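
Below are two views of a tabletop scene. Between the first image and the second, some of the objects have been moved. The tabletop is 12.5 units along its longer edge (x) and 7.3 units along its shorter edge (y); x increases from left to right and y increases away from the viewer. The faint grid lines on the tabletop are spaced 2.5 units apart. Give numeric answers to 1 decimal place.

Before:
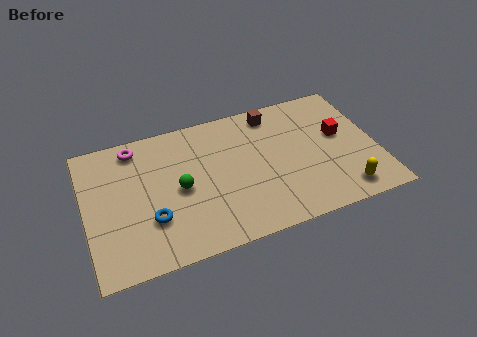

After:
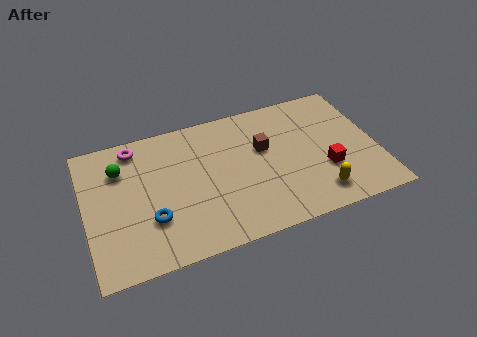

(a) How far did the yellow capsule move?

1.1

The yellow capsule was near (10.8, 1.1) before and (9.7, 1.3) after, so it travelled √(1.1² + 0.2²) ≈ 1.1 units.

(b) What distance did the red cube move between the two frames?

1.9

From (11.0, 4.2) to (10.2, 2.5), the red cube covered √(0.8² + 1.7²) ≈ 1.9 units.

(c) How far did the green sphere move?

3.0

The green sphere was near (4.0, 3.5) before and (1.6, 5.3) after, so it travelled √(2.4² + 1.8²) ≈ 3.0 units.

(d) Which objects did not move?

the blue torus and the magenta torus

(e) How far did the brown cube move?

1.9

From (8.3, 6.3) to (7.7, 4.5), the brown cube covered √(0.6² + 1.8²) ≈ 1.9 units.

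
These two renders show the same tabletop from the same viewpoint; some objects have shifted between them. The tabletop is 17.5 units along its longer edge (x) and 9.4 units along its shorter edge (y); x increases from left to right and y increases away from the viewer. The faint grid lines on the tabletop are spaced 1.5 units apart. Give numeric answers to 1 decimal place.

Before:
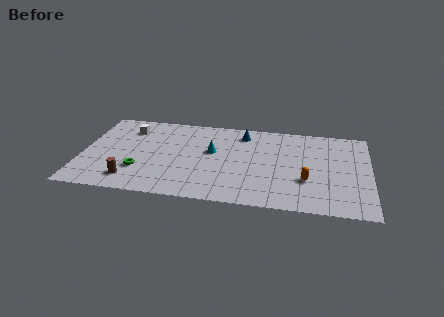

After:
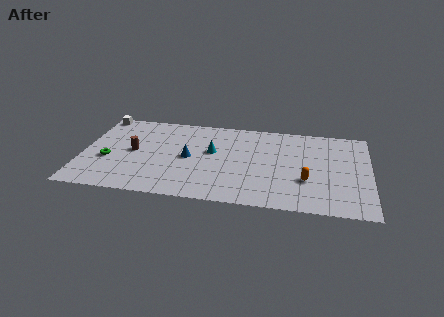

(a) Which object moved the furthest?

the blue cone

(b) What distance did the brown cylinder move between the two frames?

3.1

The brown cylinder moved from about (3.1, 1.7) to (3.1, 4.8), a distance of √(0.0² + 3.1²) ≈ 3.1.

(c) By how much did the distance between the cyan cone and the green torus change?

+1.5

Before: roughly 5.1 units apart; after: 6.6. That's 1.5 units further apart.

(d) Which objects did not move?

the orange capsule and the cyan cone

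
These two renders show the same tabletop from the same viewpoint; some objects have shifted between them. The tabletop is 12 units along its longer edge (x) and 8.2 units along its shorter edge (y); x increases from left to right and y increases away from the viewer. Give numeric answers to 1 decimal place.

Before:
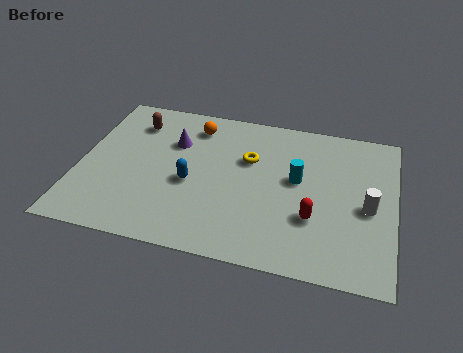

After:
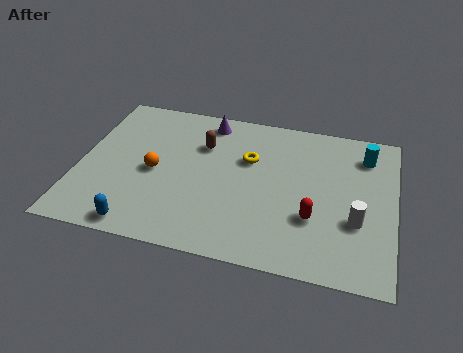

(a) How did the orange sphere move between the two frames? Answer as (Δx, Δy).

(-1.3, -2.9)

The orange sphere was at about (4.2, 6.7) and moved to about (2.9, 3.8).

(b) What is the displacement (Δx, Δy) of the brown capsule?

(2.7, -0.7)

The brown capsule was at about (1.9, 6.4) and moved to about (4.6, 5.7).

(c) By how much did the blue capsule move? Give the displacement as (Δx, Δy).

(-1.7, -2.7)

The blue capsule started near (4.3, 3.5) and ended near (2.6, 0.8).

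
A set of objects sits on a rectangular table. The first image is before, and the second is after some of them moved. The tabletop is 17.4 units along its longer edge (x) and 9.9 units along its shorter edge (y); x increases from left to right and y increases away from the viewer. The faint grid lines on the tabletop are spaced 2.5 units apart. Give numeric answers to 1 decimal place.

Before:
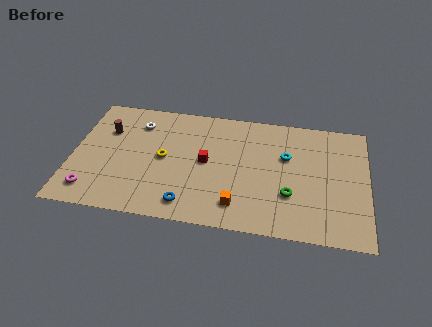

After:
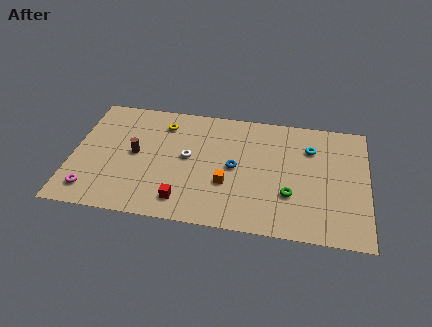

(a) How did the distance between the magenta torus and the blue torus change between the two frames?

+3.2

They were about 5.7 units apart before and 8.9 after — 3.2 units further apart.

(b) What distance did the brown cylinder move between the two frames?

2.5

The brown cylinder was near (1.9, 6.8) before and (3.7, 5.1) after, so it travelled √(1.8² + 1.7²) ≈ 2.5 units.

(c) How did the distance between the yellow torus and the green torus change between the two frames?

+1.3

Before: roughly 7.7 units apart; after: 9.0. That's 1.3 units further apart.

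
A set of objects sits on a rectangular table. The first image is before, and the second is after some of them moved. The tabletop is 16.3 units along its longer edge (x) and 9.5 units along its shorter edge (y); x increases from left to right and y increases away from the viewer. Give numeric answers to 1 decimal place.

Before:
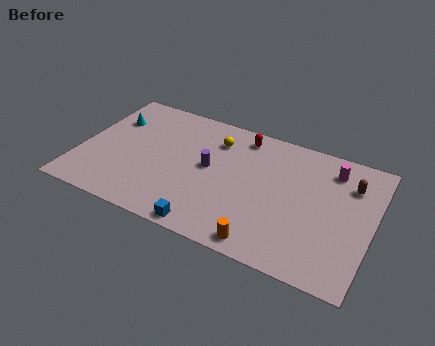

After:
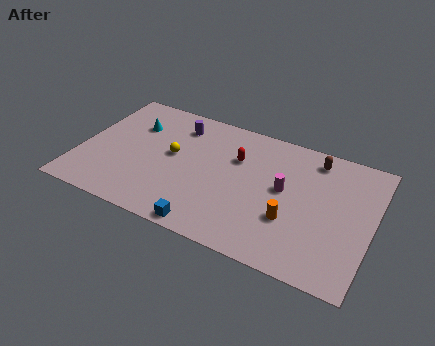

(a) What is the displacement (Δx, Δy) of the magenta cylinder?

(-2.4, -2.5)

The magenta cylinder started near (13.8, 7.7) and ended near (11.4, 5.2).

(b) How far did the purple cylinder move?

3.3

The purple cylinder was near (7.2, 5.1) before and (5.1, 7.6) after, so it travelled √(2.1² + 2.5²) ≈ 3.3 units.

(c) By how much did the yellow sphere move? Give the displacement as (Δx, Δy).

(-2.2, -2.1)

From the two frames, the yellow sphere sits at roughly (7.3, 7.3) before and (5.1, 5.2) after.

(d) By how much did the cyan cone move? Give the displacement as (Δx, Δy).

(1.3, 0.0)

From the two frames, the cyan cone sits at roughly (1.4, 6.7) before and (2.7, 6.7) after.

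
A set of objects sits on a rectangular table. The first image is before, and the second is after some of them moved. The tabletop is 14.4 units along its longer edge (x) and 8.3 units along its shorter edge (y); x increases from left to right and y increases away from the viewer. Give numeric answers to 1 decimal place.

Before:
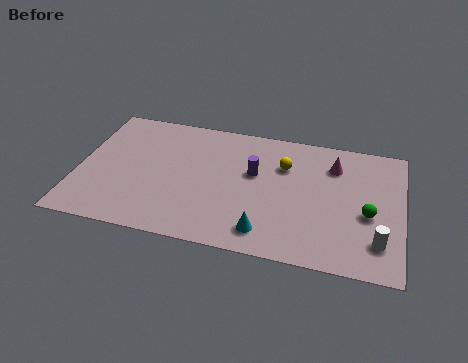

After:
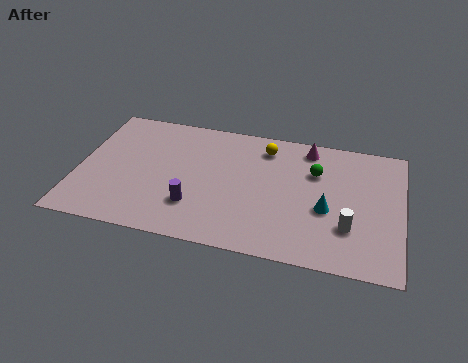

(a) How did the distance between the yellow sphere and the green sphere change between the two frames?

-1.9

Before: roughly 4.4 units apart; after: 2.5. That's 1.9 units closer together.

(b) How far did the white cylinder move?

1.4

The white cylinder moved from about (13.4, 1.9) to (12.1, 2.5), a distance of √(1.3² + 0.6²) ≈ 1.4.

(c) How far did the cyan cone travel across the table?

3.3

From (8.5, 1.4) to (11.1, 3.4), the cyan cone covered √(2.6² + 2.0²) ≈ 3.3 units.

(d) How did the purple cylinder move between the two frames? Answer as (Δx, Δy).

(-2.5, -2.7)

The purple cylinder was at about (7.8, 5.0) and moved to about (5.3, 2.3).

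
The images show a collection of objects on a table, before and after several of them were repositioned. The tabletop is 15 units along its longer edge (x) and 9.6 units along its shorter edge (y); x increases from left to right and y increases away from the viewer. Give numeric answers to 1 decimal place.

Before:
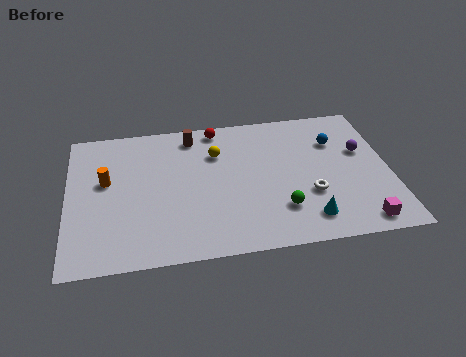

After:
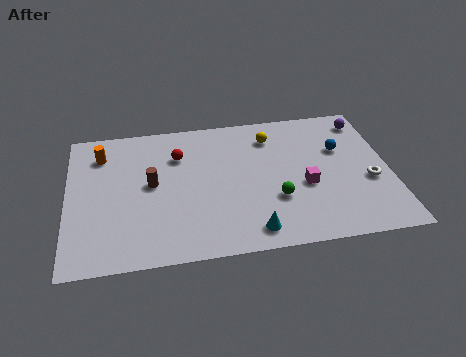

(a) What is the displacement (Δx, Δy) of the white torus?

(2.8, 0.5)

The white torus started near (11.2, 3.3) and ended near (14.0, 3.8).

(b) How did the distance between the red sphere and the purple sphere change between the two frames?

+1.8

Before: roughly 7.2 units apart; after: 9.0. That's 1.8 units further apart.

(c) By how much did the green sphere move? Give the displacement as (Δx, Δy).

(-0.2, 0.7)

The green sphere was at about (9.8, 2.5) and moved to about (9.6, 3.2).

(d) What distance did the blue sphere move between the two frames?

0.6

The blue sphere moved from about (12.6, 6.8) to (12.8, 6.2), a distance of √(0.2² + 0.6²) ≈ 0.6.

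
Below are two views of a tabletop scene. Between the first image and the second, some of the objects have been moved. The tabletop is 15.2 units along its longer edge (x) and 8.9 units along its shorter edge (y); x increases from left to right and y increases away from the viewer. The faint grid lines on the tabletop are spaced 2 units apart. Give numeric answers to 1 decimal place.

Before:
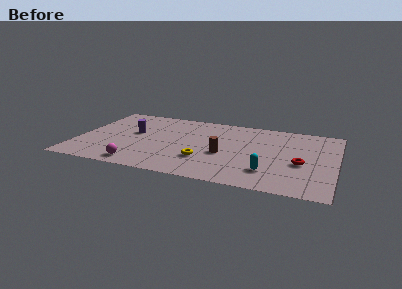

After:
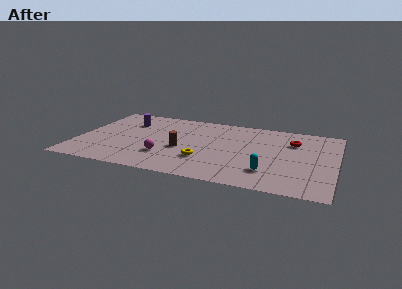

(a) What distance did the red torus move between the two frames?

2.8

The red torus moved from about (13.2, 3.7) to (12.6, 6.4), a distance of √(0.6² + 2.7²) ≈ 2.8.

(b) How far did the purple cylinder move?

1.5

The purple cylinder was near (3.2, 5.1) before and (2.7, 6.5) after, so it travelled √(0.5² + 1.4²) ≈ 1.5 units.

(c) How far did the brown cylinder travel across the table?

2.5

From (8.7, 3.7) to (6.2, 3.7), the brown cylinder covered √(2.5² + 0.0²) ≈ 2.5 units.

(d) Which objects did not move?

the yellow torus and the cyan capsule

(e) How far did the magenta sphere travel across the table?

2.1

From (3.9, 1.1) to (5.3, 2.6), the magenta sphere covered √(1.4² + 1.5²) ≈ 2.1 units.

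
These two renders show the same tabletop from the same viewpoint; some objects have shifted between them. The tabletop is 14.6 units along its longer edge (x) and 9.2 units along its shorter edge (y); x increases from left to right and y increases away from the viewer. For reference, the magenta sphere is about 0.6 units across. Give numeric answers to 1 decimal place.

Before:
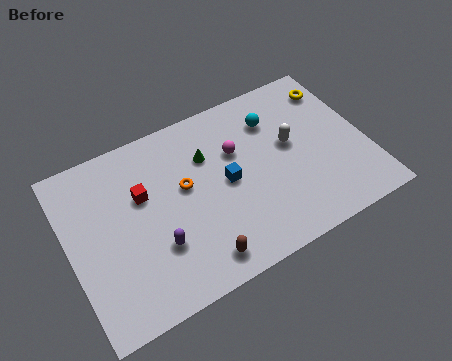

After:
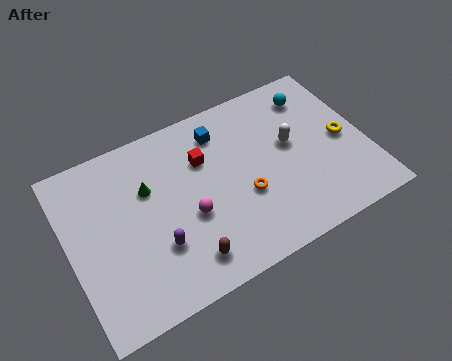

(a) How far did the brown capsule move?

0.7

The brown capsule moved from about (5.8, 1.3) to (5.2, 1.6), a distance of √(0.6² + 0.3²) ≈ 0.7.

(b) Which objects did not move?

the purple capsule and the white capsule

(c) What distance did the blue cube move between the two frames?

2.8

The blue cube was near (7.7, 4.6) before and (7.8, 7.4) after, so it travelled √(0.1² + 2.8²) ≈ 2.8 units.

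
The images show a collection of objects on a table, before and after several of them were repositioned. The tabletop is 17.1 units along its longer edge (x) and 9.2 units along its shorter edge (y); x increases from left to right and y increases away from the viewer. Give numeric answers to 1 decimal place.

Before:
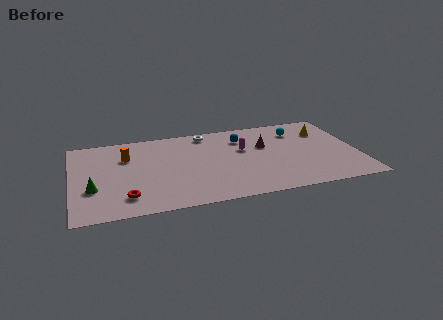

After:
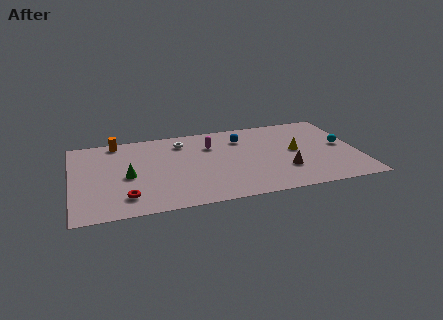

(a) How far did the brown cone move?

3.2

The brown cone moved from about (11.6, 5.8) to (12.6, 2.8), a distance of √(1.0² + 3.0²) ≈ 3.2.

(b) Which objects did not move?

the red torus and the blue sphere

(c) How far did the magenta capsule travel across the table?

2.1

The magenta capsule moved from about (10.3, 5.7) to (8.4, 6.6), a distance of √(1.9² + 0.9²) ≈ 2.1.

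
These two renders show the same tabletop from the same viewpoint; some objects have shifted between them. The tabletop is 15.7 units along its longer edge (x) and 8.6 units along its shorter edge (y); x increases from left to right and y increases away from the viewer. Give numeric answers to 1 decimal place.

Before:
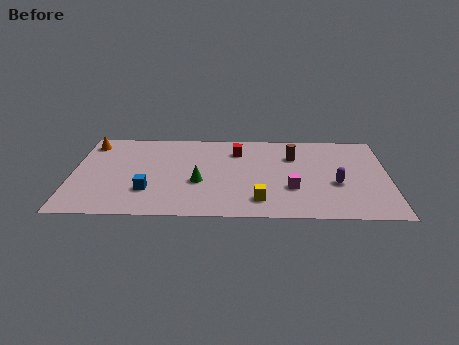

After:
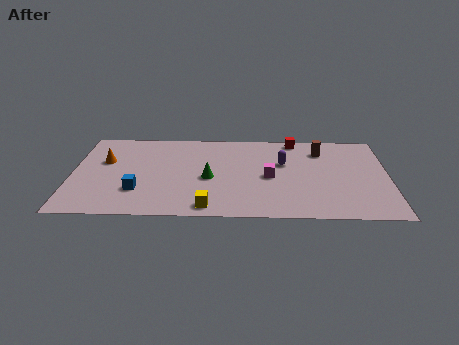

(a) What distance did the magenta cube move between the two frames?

1.6

From (10.9, 2.9) to (9.8, 4.0), the magenta cube covered √(1.1² + 1.1²) ≈ 1.6 units.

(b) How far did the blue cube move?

0.5

From (3.8, 2.5) to (3.3, 2.5), the blue cube covered √(0.5² + 0.0²) ≈ 0.5 units.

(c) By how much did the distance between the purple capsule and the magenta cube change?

-0.7

The distance was about 2.3 in the first image and 1.6 in the second, so they moved 0.7 units closer together.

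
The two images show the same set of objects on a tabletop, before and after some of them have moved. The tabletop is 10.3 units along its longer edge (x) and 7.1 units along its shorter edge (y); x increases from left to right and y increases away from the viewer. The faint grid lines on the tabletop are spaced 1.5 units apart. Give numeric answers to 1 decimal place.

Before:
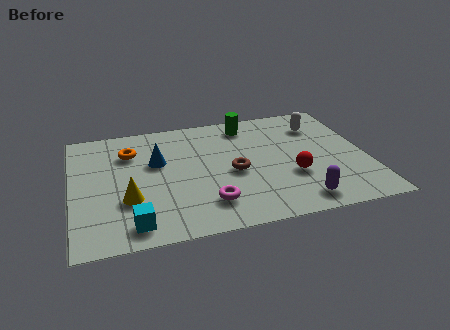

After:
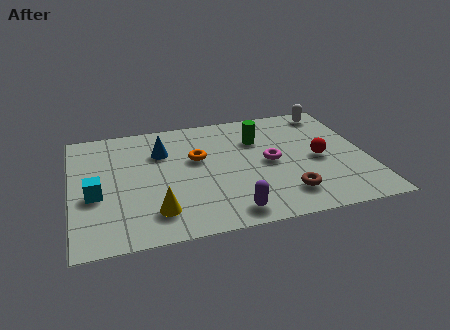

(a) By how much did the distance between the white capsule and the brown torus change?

+1.2

The distance was about 3.9 in the first image and 5.1 in the second, so they moved 1.2 units further apart.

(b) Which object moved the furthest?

the magenta torus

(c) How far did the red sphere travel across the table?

1.3

The red sphere was near (7.6, 2.5) before and (8.6, 3.3) after, so it travelled √(1.0² + 0.8²) ≈ 1.3 units.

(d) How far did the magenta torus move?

3.0

The magenta torus was near (4.6, 1.6) before and (6.9, 3.5) after, so it travelled √(2.3² + 1.9²) ≈ 3.0 units.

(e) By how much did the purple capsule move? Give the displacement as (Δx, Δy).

(-2.4, -0.1)

From the two frames, the purple capsule sits at roughly (7.7, 1.0) before and (5.3, 0.9) after.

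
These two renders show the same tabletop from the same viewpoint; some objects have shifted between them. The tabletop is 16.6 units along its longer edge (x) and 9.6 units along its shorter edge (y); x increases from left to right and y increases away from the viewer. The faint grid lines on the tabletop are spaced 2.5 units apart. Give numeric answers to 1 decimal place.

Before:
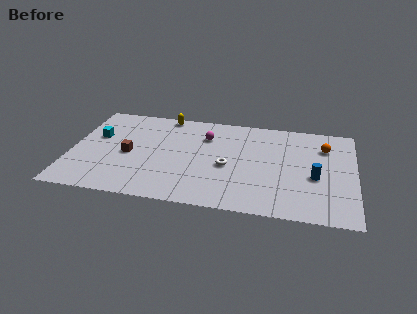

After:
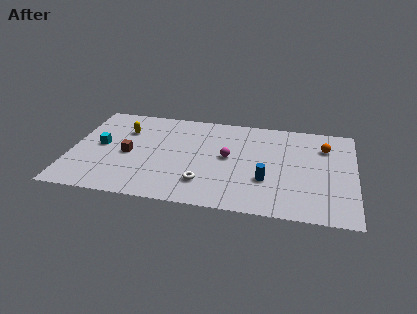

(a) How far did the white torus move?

2.3

The white torus was near (9.2, 4.2) before and (7.9, 2.3) after, so it travelled √(1.3² + 1.9²) ≈ 2.3 units.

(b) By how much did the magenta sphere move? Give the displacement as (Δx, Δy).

(1.4, -1.9)

The magenta sphere was at about (7.8, 7.0) and moved to about (9.2, 5.1).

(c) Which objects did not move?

the brown cube and the orange sphere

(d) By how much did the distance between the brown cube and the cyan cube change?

-0.7

They were about 2.5 units apart before and 1.8 after — 0.7 units closer together.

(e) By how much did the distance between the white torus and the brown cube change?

-0.8

They were about 5.8 units apart before and 5.0 after — 0.8 units closer together.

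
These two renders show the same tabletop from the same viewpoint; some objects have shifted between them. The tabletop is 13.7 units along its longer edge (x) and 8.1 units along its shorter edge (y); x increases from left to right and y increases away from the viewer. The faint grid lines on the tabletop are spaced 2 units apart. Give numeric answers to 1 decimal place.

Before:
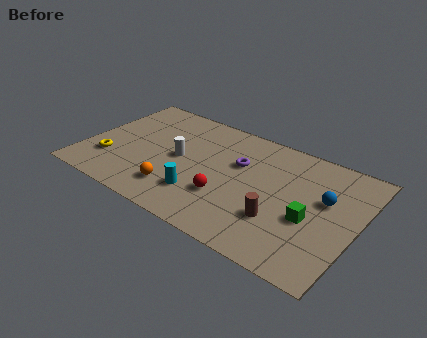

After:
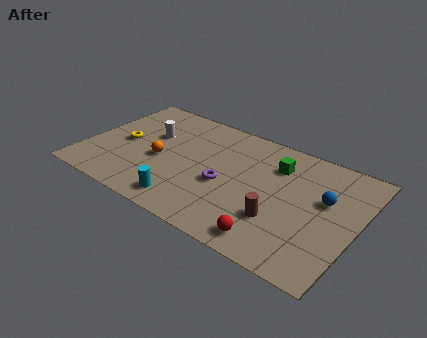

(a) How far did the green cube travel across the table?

3.4

From (11.5, 3.3) to (9.4, 6.0), the green cube covered √(2.1² + 2.7²) ≈ 3.4 units.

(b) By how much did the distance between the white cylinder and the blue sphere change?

+1.7

They were about 7.3 units apart before and 9.0 after — 1.7 units further apart.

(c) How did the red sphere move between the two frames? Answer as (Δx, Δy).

(2.6, -1.5)

The red sphere was at about (7.4, 2.6) and moved to about (10.0, 1.1).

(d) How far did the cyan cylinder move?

1.1

The cyan cylinder was near (6.2, 2.1) before and (5.6, 1.2) after, so it travelled √(0.6² + 0.9²) ≈ 1.1 units.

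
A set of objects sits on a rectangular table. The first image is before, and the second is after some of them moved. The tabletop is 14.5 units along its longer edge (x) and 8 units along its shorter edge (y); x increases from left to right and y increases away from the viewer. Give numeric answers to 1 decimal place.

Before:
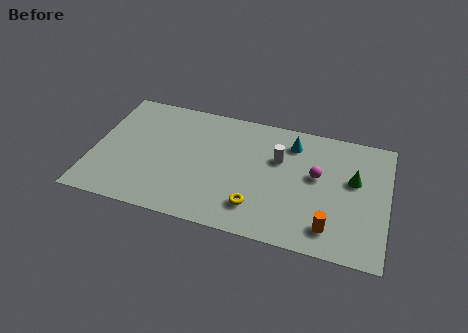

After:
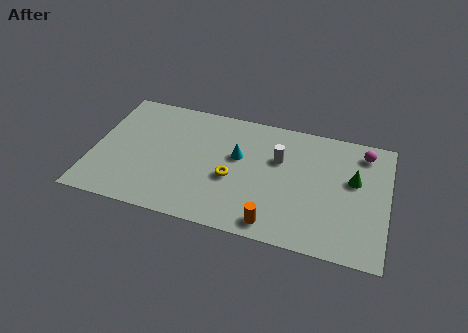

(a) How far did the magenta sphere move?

3.0

From (11.0, 4.6) to (13.2, 6.7), the magenta sphere covered √(2.2² + 2.1²) ≈ 3.0 units.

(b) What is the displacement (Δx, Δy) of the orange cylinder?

(-2.7, -0.5)

The orange cylinder started near (11.8, 1.5) and ended near (9.1, 1.0).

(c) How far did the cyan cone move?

3.1

The cyan cone moved from about (9.7, 6.4) to (7.1, 4.8), a distance of √(2.6² + 1.6²) ≈ 3.1.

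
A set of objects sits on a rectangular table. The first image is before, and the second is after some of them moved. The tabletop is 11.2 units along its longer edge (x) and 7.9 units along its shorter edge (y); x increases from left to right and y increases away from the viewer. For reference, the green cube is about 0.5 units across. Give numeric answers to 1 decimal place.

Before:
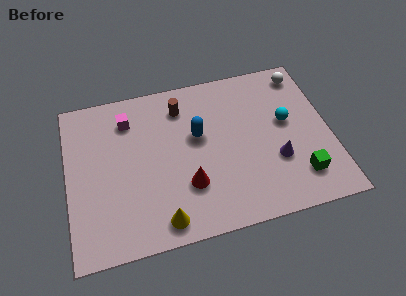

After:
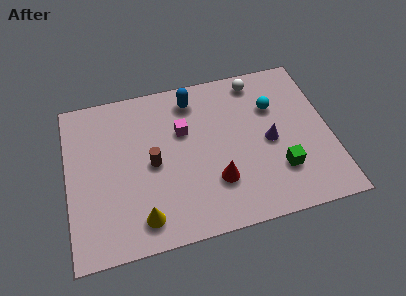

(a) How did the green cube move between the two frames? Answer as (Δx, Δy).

(-0.8, 0.5)

From the two frames, the green cube sits at roughly (9.7, 1.7) before and (8.9, 2.2) after.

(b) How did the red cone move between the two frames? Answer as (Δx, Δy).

(1.2, -0.1)

From the two frames, the red cone sits at roughly (5.0, 2.4) before and (6.2, 2.3) after.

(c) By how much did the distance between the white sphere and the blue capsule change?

-2.3

The distance was about 5.1 in the first image and 2.8 in the second, so they moved 2.3 units closer together.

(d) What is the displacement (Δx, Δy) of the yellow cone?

(-0.8, 0.3)

The yellow cone was at about (3.8, 1.0) and moved to about (3.0, 1.3).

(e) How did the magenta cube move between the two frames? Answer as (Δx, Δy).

(2.3, -1.1)

The magenta cube was at about (2.7, 6.2) and moved to about (5.0, 5.1).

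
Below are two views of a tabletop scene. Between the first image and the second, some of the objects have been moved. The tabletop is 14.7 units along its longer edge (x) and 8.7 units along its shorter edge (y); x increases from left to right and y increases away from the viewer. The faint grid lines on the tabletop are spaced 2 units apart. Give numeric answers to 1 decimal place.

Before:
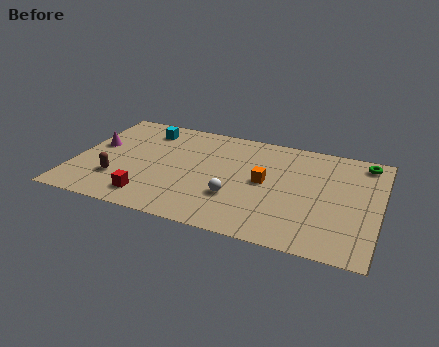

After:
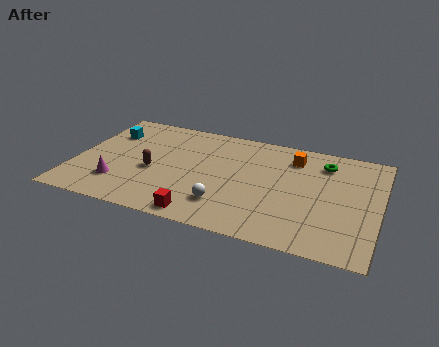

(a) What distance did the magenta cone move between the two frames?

3.1

The magenta cone was near (0.9, 5.0) before and (2.3, 2.2) after, so it travelled √(1.4² + 2.8²) ≈ 3.1 units.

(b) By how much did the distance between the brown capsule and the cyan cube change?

-1.1

They were about 4.7 units apart before and 3.6 after — 1.1 units closer together.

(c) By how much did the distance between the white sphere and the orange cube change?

+3.5

They were about 2.1 units apart before and 5.6 after — 3.5 units further apart.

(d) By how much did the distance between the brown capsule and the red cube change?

+1.9

They were about 2.0 units apart before and 3.9 after — 1.9 units further apart.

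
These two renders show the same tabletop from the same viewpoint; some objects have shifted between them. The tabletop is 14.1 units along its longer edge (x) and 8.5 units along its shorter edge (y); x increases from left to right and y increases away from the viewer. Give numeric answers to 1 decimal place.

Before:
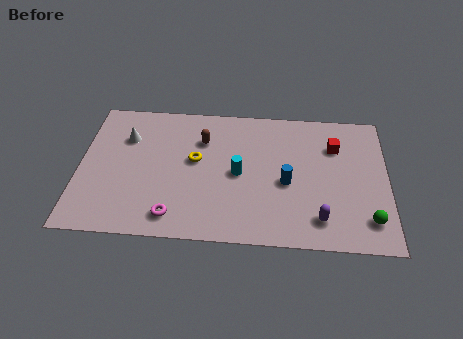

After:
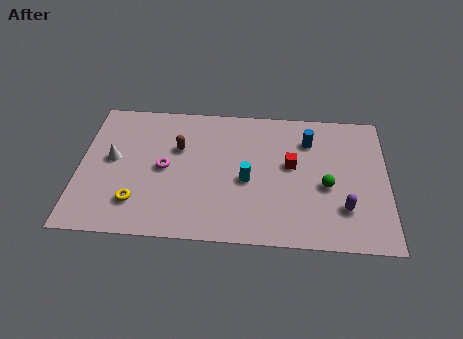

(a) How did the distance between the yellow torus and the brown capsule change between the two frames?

+2.6

The distance was about 1.3 in the first image and 3.9 in the second, so they moved 2.6 units further apart.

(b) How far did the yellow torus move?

3.8

The yellow torus was near (5.3, 4.8) before and (2.7, 2.0) after, so it travelled √(2.6² + 2.8²) ≈ 3.8 units.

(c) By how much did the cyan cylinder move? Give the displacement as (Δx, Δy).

(0.4, -0.4)

The cyan cylinder started near (7.3, 4.1) and ended near (7.7, 3.7).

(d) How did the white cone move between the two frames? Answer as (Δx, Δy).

(-0.6, -1.4)

The white cone was at about (2.1, 6.0) and moved to about (1.5, 4.6).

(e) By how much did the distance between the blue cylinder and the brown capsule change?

+1.5

They were about 4.6 units apart before and 6.1 after — 1.5 units further apart.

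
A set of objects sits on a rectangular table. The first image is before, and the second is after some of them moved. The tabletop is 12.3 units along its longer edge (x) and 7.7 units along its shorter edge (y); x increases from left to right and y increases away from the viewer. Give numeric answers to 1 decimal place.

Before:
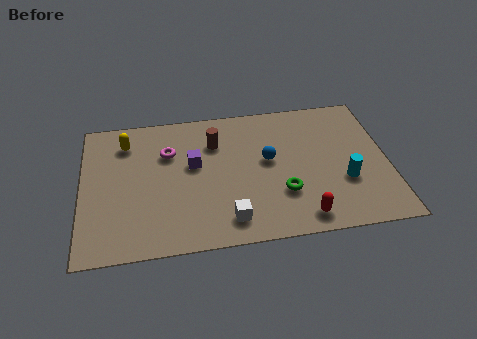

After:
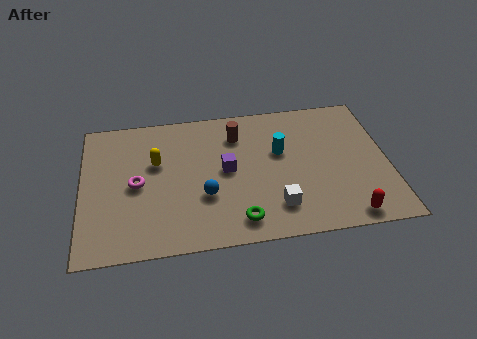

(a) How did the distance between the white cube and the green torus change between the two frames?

-0.9

They were about 2.5 units apart before and 1.6 after — 0.9 units closer together.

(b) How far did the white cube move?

1.9

The white cube was near (5.8, 1.3) before and (7.7, 1.7) after, so it travelled √(1.9² + 0.4²) ≈ 1.9 units.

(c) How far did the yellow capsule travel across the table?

1.8

The yellow capsule moved from about (1.8, 6.1) to (3.0, 4.8), a distance of √(1.2² + 1.3²) ≈ 1.8.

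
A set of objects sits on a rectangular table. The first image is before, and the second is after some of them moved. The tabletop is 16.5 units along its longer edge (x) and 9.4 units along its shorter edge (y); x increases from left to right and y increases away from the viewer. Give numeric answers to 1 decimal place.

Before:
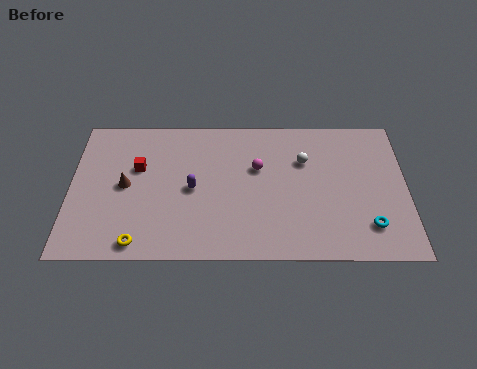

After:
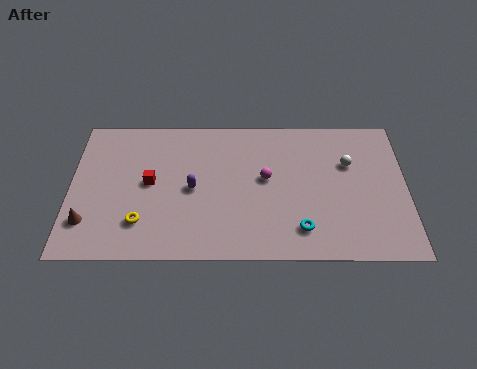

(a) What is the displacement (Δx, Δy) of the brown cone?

(-1.8, -2.4)

From the two frames, the brown cone sits at roughly (2.7, 4.7) before and (0.9, 2.3) after.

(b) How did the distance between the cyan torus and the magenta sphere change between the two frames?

-2.9

The distance was about 6.6 in the first image and 3.7 in the second, so they moved 2.9 units closer together.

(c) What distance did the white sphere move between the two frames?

2.2

The white sphere was near (11.5, 6.4) before and (13.7, 6.2) after, so it travelled √(2.2² + 0.2²) ≈ 2.2 units.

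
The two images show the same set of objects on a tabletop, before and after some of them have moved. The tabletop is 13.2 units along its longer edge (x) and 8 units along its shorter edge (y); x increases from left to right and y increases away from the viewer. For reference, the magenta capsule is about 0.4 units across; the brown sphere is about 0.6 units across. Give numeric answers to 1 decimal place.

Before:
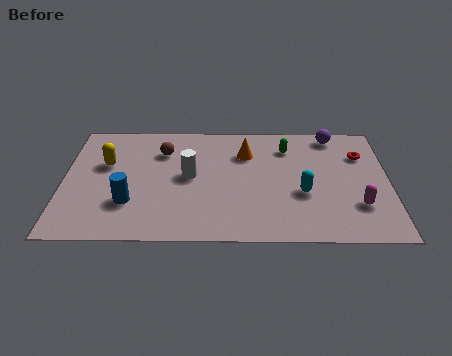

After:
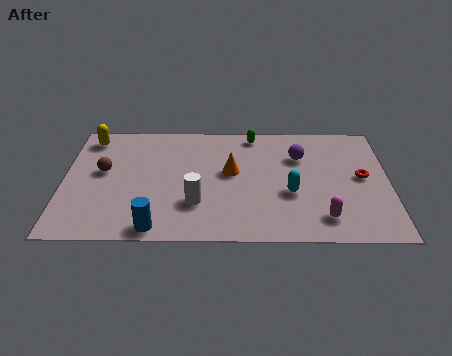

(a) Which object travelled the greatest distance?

the brown sphere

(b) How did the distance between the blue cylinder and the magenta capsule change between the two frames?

-2.5

They were about 9.2 units apart before and 6.7 after — 2.5 units closer together.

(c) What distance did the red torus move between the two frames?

1.5

The red torus moved from about (12.1, 5.7) to (12.1, 4.2), a distance of √(0.0² + 1.5²) ≈ 1.5.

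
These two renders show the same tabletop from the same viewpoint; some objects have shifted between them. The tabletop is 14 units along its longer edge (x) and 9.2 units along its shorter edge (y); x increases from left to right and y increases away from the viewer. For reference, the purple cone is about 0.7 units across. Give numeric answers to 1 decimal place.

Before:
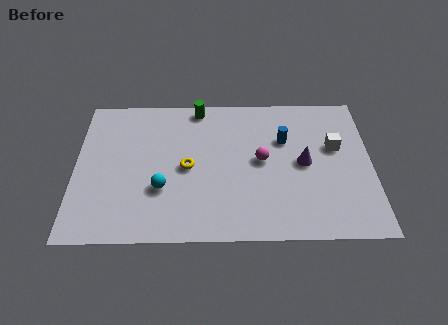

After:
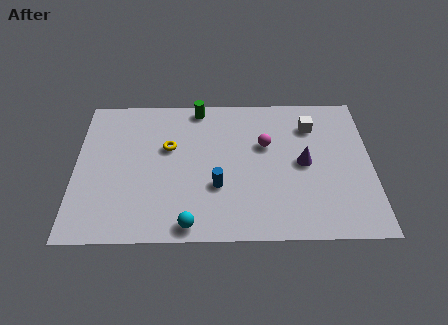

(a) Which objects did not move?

the purple cone and the green cylinder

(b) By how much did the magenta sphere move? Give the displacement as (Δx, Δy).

(0.2, 1.0)

The magenta sphere started near (8.8, 4.8) and ended near (9.0, 5.8).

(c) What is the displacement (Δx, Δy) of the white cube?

(-1.1, 1.4)

The white cube started near (12.3, 5.6) and ended near (11.2, 7.0).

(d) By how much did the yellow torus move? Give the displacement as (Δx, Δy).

(-0.9, 1.3)

From the two frames, the yellow torus sits at roughly (5.3, 4.4) before and (4.4, 5.7) after.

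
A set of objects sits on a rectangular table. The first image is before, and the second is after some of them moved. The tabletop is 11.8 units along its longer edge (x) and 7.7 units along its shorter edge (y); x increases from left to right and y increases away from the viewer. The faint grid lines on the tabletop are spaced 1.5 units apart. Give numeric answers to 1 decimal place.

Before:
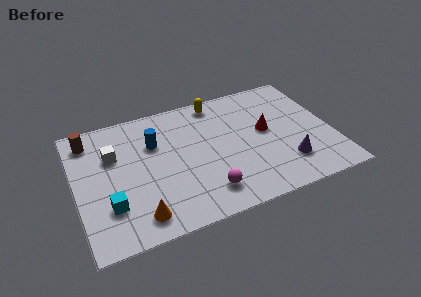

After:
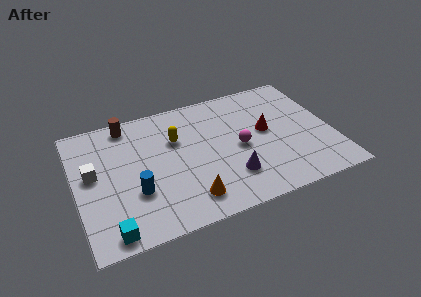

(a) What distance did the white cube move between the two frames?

1.3

From (1.8, 5.1) to (0.8, 4.3), the white cube covered √(1.0² + 0.8²) ≈ 1.3 units.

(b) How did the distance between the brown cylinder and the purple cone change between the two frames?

-3.4

Before: roughly 9.8 units apart; after: 6.4. That's 3.4 units closer together.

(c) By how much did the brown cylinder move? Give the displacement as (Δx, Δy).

(1.8, 0.4)

The brown cylinder started near (0.8, 6.4) and ended near (2.6, 6.8).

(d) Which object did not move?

the red cone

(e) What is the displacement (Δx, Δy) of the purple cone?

(-2.6, 0.1)

The purple cone started near (9.5, 1.9) and ended near (6.9, 2.0).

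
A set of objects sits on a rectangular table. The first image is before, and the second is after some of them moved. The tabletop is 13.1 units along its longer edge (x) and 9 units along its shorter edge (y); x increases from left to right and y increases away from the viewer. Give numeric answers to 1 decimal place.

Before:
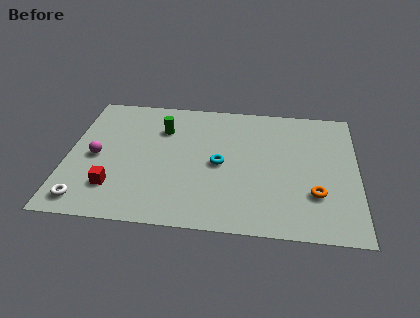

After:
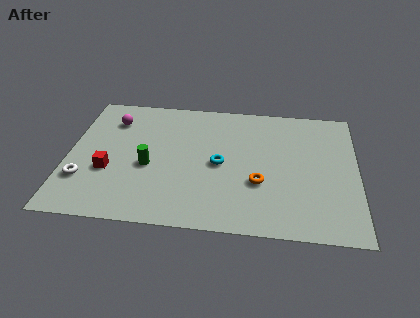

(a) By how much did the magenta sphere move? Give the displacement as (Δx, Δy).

(0.6, 2.7)

From the two frames, the magenta sphere sits at roughly (1.3, 4.2) before and (1.9, 6.9) after.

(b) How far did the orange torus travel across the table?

2.5

The orange torus was near (11.2, 2.7) before and (8.7, 3.2) after, so it travelled √(2.5² + 0.5²) ≈ 2.5 units.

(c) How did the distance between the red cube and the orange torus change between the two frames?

-2.2

The distance was about 9.0 in the first image and 6.8 in the second, so they moved 2.2 units closer together.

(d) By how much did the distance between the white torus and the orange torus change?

-2.4

The distance was about 10.3 in the first image and 7.9 in the second, so they moved 2.4 units closer together.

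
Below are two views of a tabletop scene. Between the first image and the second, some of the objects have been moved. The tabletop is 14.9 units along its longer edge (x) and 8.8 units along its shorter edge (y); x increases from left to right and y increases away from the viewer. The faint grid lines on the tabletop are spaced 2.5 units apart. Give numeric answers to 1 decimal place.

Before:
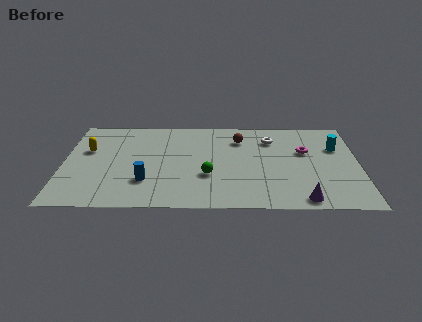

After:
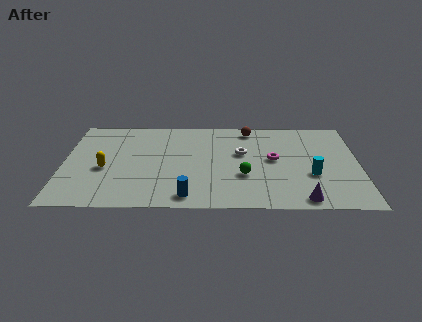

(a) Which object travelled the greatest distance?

the cyan cylinder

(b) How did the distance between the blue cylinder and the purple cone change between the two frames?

-2.3

They were about 8.0 units apart before and 5.7 after — 2.3 units closer together.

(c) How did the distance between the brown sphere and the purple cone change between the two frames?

+0.7

The distance was about 6.6 in the first image and 7.3 in the second, so they moved 0.7 units further apart.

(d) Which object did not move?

the purple cone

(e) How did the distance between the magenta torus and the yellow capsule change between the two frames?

-2.4

The distance was about 11.0 in the first image and 8.6 in the second, so they moved 2.4 units closer together.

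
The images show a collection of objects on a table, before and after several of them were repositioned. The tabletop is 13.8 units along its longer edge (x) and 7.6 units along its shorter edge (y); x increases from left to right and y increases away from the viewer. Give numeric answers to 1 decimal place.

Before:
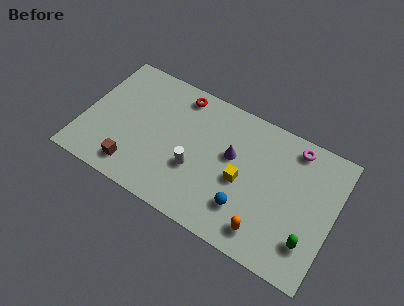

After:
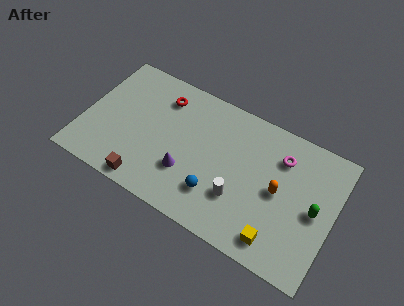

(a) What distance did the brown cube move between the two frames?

0.9

From (3.1, 1.3) to (3.9, 0.8), the brown cube covered √(0.8² + 0.5²) ≈ 0.9 units.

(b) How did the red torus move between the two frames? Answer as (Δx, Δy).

(-0.9, -0.6)

The red torus was at about (4.9, 6.6) and moved to about (4.0, 6.0).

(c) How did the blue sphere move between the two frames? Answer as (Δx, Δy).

(-1.6, 0.0)

The blue sphere started near (9.2, 2.0) and ended near (7.6, 2.0).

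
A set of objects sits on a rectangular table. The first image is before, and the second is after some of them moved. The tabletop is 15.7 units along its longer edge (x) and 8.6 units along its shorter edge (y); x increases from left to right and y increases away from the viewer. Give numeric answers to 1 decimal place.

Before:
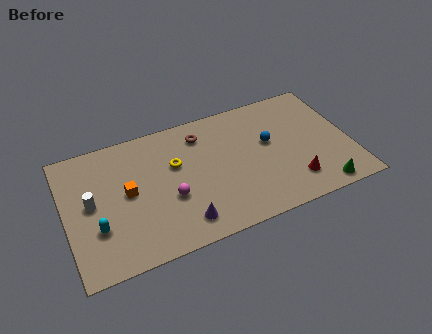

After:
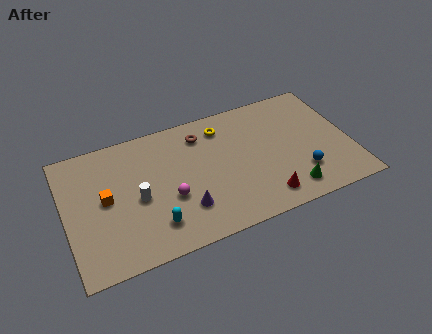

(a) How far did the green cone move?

1.8

The green cone moved from about (13.7, 0.9) to (12.0, 1.4), a distance of √(1.7² + 0.5²) ≈ 1.8.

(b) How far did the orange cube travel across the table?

1.2

The orange cube moved from about (3.4, 4.5) to (2.2, 4.5), a distance of √(1.2² + 0.0²) ≈ 1.2.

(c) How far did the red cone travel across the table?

1.8

The red cone was near (12.3, 1.9) before and (10.6, 1.4) after, so it travelled √(1.7² + 0.5²) ≈ 1.8 units.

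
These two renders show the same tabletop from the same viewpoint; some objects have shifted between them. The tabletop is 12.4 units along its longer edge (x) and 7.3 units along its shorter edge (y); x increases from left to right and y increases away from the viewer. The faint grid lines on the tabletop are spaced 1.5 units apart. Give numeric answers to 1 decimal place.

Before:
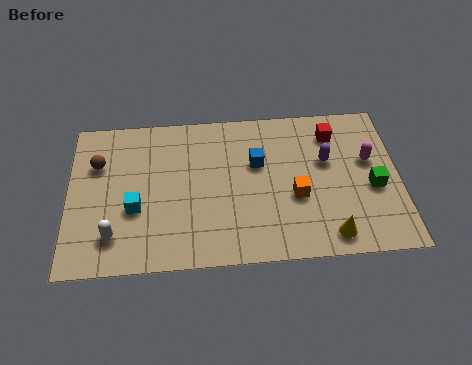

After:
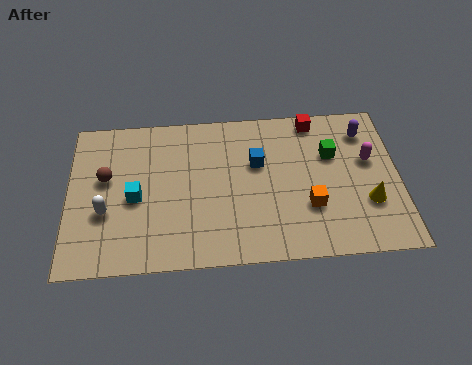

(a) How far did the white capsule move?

1.1

From (1.7, 1.6) to (1.4, 2.7), the white capsule covered √(0.3² + 1.1²) ≈ 1.1 units.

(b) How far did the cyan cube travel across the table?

0.5

From (2.5, 2.8) to (2.5, 3.3), the cyan cube covered √(0.0² + 0.5²) ≈ 0.5 units.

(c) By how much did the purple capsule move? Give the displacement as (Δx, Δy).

(1.5, 1.3)

The purple capsule was at about (9.7, 4.5) and moved to about (11.2, 5.8).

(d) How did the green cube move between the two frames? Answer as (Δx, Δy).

(-1.5, 1.7)

From the two frames, the green cube sits at roughly (11.4, 3.1) before and (9.9, 4.8) after.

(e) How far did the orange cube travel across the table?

0.7

From (8.5, 2.9) to (9.0, 2.4), the orange cube covered √(0.5² + 0.5²) ≈ 0.7 units.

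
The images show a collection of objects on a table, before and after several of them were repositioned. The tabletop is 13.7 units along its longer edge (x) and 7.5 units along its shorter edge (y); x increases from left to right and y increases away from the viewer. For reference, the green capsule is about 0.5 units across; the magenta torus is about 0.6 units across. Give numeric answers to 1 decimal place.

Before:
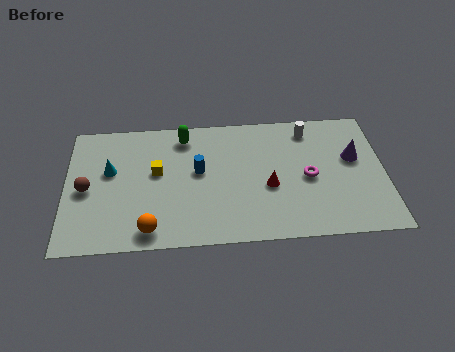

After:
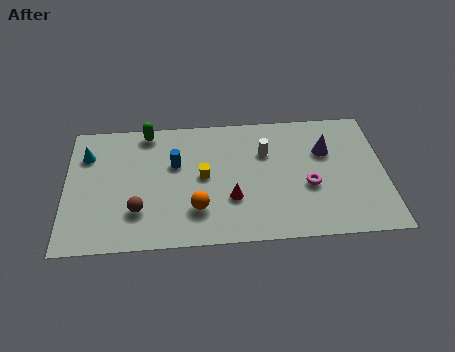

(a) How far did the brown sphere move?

2.6

The brown sphere moved from about (0.9, 3.5) to (3.1, 2.1), a distance of √(2.2² + 1.4²) ≈ 2.6.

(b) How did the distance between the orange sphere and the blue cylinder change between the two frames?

-1.0

They were about 3.8 units apart before and 2.8 after — 1.0 units closer together.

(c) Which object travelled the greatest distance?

the brown sphere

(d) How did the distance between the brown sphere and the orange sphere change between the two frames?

-1.2

They were about 3.7 units apart before and 2.5 after — 1.2 units closer together.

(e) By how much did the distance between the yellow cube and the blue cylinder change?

-0.4

Before: roughly 1.8 units apart; after: 1.4. That's 0.4 units closer together.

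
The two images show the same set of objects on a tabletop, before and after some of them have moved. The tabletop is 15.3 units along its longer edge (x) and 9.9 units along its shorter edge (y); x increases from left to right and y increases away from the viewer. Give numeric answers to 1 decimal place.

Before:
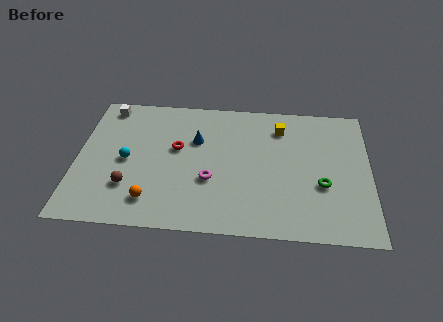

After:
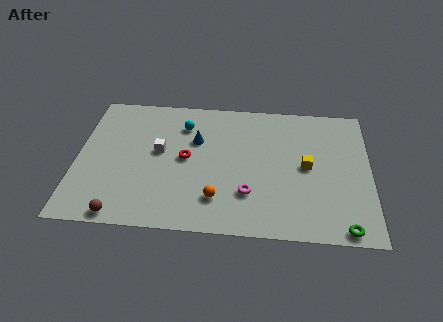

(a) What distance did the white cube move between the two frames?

4.3

From (1.4, 8.7) to (4.3, 5.5), the white cube covered √(2.9² + 3.2²) ≈ 4.3 units.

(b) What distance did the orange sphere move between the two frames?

3.4

The orange sphere moved from about (4.0, 1.9) to (7.4, 2.3), a distance of √(3.4² + 0.4²) ≈ 3.4.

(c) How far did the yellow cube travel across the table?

3.1

From (10.6, 7.8) to (12.0, 5.0), the yellow cube covered √(1.4² + 2.8²) ≈ 3.1 units.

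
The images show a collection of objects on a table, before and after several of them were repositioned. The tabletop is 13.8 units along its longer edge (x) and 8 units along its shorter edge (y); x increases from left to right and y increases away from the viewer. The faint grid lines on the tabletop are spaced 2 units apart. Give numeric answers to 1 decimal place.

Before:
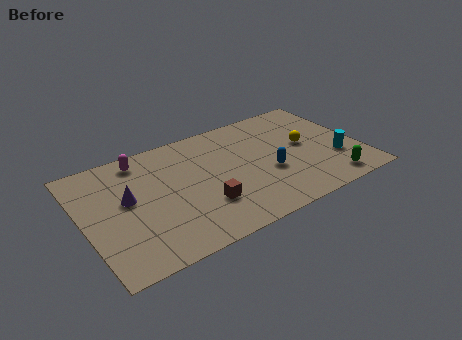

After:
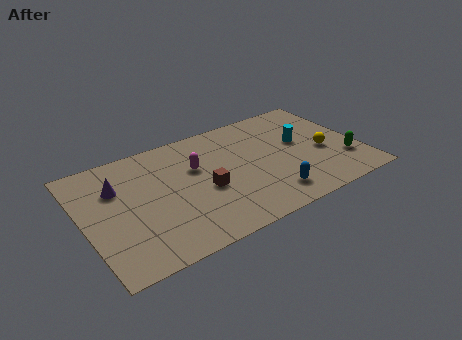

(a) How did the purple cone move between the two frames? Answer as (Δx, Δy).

(-0.4, 1.0)

From the two frames, the purple cone sits at roughly (2.2, 4.5) before and (1.8, 5.5) after.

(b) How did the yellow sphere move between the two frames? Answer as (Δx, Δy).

(0.8, -0.9)

From the two frames, the yellow sphere sits at roughly (11.2, 4.3) before and (12.0, 3.4) after.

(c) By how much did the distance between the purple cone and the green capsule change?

+1.3

They were about 10.3 units apart before and 11.6 after — 1.3 units further apart.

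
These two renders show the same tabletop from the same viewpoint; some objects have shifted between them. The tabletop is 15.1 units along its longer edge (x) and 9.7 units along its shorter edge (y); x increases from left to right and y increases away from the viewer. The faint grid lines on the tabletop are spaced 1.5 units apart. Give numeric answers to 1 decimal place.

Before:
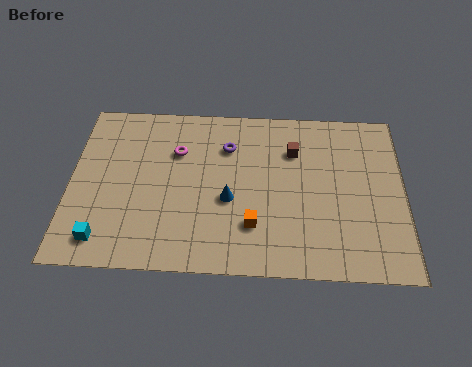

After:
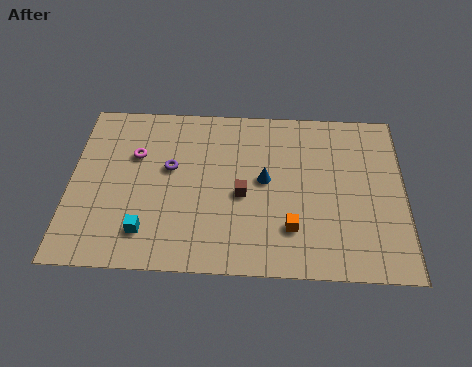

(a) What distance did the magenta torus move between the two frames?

1.9

From (4.8, 6.7) to (2.9, 6.4), the magenta torus covered √(1.9² + 0.3²) ≈ 1.9 units.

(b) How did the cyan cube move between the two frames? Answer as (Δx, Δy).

(1.9, 0.5)

From the two frames, the cyan cube sits at roughly (1.6, 1.5) before and (3.5, 2.0) after.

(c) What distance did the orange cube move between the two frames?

1.7

The orange cube was near (8.3, 2.6) before and (10.0, 2.5) after, so it travelled √(1.7² + 0.1²) ≈ 1.7 units.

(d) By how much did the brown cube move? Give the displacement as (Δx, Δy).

(-2.3, -2.7)

The brown cube was at about (10.1, 7.0) and moved to about (7.8, 4.3).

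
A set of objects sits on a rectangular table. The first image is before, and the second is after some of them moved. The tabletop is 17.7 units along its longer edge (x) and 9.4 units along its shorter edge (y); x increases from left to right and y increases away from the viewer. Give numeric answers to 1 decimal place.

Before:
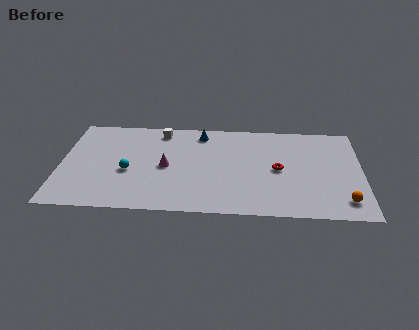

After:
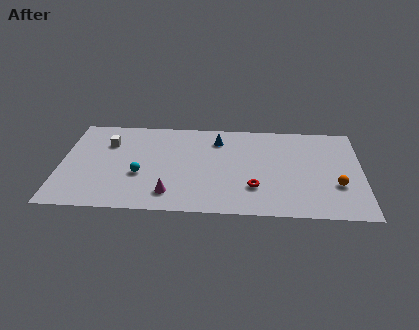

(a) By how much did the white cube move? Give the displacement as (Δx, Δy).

(-3.1, -1.4)

The white cube was at about (5.8, 8.1) and moved to about (2.7, 6.7).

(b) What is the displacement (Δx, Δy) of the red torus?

(-1.4, -1.9)

The red torus was at about (12.8, 4.6) and moved to about (11.4, 2.7).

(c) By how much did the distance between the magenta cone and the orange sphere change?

-1.0

Before: roughly 10.8 units apart; after: 9.8. That's 1.0 units closer together.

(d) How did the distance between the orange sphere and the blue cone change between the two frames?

-2.3

They were about 10.5 units apart before and 8.2 after — 2.3 units closer together.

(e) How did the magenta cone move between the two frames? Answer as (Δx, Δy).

(0.3, -2.7)

The magenta cone was at about (6.2, 4.5) and moved to about (6.5, 1.8).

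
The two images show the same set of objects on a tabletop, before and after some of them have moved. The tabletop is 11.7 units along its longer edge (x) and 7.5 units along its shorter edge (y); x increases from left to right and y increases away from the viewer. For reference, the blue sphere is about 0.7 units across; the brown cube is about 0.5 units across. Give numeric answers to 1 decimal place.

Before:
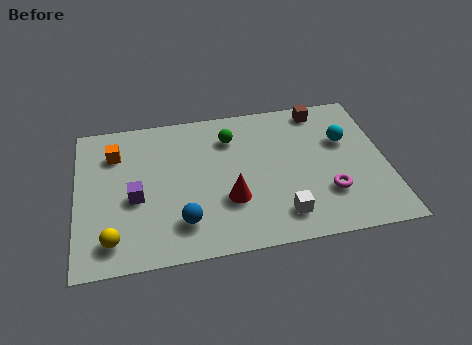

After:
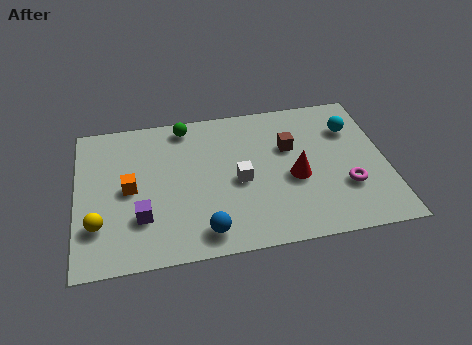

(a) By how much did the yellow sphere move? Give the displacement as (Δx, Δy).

(-0.5, 0.8)

The yellow sphere was at about (1.3, 1.3) and moved to about (0.8, 2.1).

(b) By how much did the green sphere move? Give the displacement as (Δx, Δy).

(-1.7, 0.9)

The green sphere started near (5.9, 5.7) and ended near (4.2, 6.6).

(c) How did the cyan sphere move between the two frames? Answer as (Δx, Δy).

(0.3, 0.6)

The cyan sphere was at about (10.2, 4.8) and moved to about (10.5, 5.4).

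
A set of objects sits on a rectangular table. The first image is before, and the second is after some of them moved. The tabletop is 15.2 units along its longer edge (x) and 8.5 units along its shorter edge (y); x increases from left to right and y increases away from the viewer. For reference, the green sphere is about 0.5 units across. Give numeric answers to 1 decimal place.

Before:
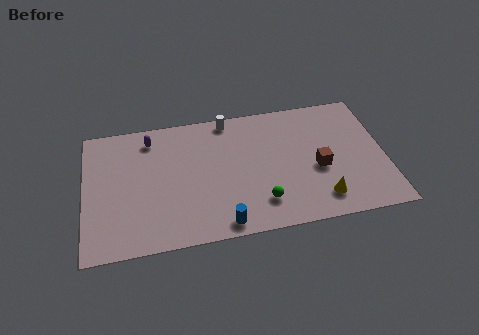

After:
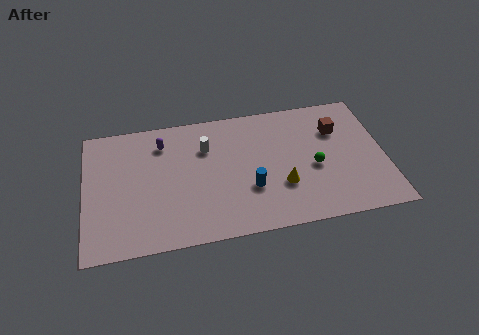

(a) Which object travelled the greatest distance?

the green sphere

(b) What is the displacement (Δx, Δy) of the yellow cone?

(-1.9, 1.2)

The yellow cone was at about (11.8, 1.6) and moved to about (9.9, 2.8).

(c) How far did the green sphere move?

3.3

From (8.8, 1.9) to (11.6, 3.7), the green sphere covered √(2.8² + 1.8²) ≈ 3.3 units.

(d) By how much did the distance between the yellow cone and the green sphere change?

-1.1

They were about 3.0 units apart before and 1.9 after — 1.1 units closer together.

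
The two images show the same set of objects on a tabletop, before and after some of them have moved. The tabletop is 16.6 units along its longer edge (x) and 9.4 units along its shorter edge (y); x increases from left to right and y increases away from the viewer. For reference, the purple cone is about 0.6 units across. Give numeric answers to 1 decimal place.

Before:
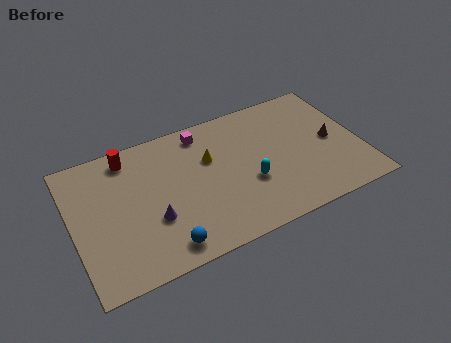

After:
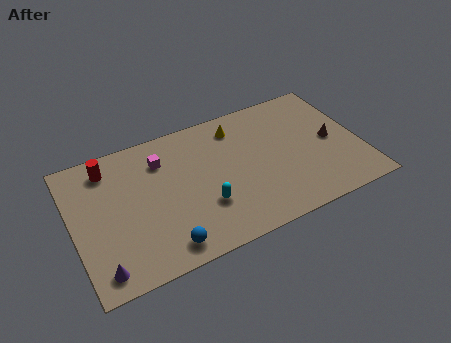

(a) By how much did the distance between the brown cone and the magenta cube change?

+2.0

Before: roughly 8.0 units apart; after: 10.0. That's 2.0 units further apart.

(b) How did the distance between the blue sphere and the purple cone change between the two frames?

+1.6

Before: roughly 2.0 units apart; after: 3.6. That's 1.6 units further apart.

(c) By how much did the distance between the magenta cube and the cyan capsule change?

-0.5

Before: roughly 5.1 units apart; after: 4.6. That's 0.5 units closer together.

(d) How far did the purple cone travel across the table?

3.8

The purple cone was near (4.4, 3.3) before and (1.2, 1.3) after, so it travelled √(3.2² + 2.0²) ≈ 3.8 units.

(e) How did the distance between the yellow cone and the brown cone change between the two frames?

-1.1

Before: roughly 7.2 units apart; after: 6.1. That's 1.1 units closer together.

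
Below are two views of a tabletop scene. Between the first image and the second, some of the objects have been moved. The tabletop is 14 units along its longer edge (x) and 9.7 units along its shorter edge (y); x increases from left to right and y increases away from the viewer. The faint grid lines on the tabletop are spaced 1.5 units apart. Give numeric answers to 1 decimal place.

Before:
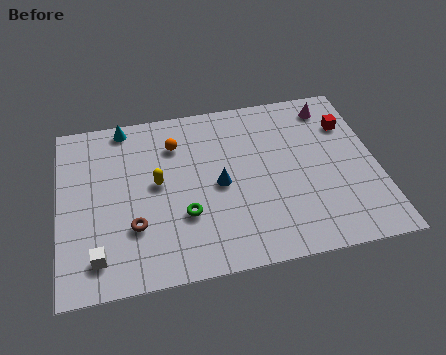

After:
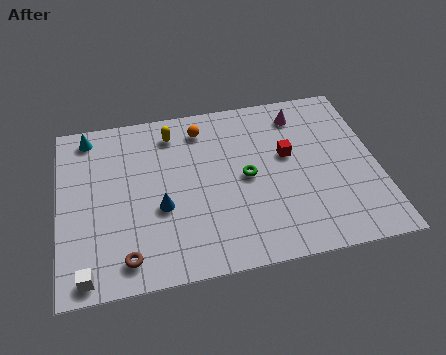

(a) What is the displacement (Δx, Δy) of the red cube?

(-2.8, -1.3)

The red cube started near (12.9, 7.0) and ended near (10.1, 5.7).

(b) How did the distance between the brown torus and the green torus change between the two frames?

+4.2

The distance was about 2.2 in the first image and 6.4 in the second, so they moved 4.2 units further apart.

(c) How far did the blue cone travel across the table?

2.7

From (7.0, 4.6) to (4.4, 3.8), the blue cone covered √(2.6² + 0.8²) ≈ 2.7 units.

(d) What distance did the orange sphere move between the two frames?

1.4

The orange sphere moved from about (5.2, 7.3) to (6.4, 8.0), a distance of √(1.2² + 0.7²) ≈ 1.4.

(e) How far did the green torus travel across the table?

3.2

From (5.4, 3.2) to (8.2, 4.8), the green torus covered √(2.8² + 1.6²) ≈ 3.2 units.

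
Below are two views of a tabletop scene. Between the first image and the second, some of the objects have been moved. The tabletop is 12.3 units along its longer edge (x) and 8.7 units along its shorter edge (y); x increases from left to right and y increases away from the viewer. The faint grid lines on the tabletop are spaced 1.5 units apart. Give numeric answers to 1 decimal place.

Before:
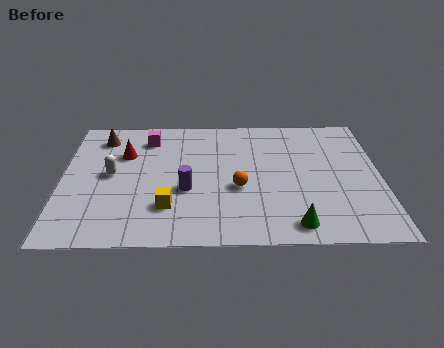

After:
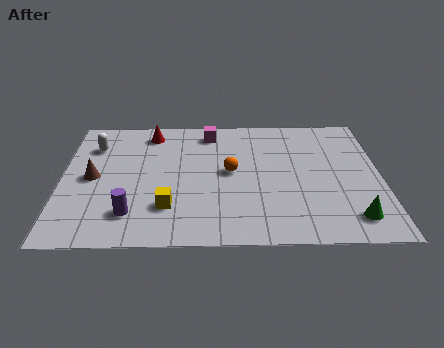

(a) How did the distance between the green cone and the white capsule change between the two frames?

+3.3

Before: roughly 7.8 units apart; after: 11.1. That's 3.3 units further apart.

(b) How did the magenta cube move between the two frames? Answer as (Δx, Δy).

(2.4, 0.4)

The magenta cube was at about (3.3, 7.0) and moved to about (5.7, 7.4).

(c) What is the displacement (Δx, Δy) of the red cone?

(1.0, 1.5)

The red cone was at about (2.4, 5.9) and moved to about (3.4, 7.4).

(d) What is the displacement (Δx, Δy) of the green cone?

(2.2, 0.4)

The green cone started near (8.9, 1.1) and ended near (11.1, 1.5).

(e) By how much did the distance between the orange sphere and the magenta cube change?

-2.0

The distance was about 4.9 in the first image and 2.9 in the second, so they moved 2.0 units closer together.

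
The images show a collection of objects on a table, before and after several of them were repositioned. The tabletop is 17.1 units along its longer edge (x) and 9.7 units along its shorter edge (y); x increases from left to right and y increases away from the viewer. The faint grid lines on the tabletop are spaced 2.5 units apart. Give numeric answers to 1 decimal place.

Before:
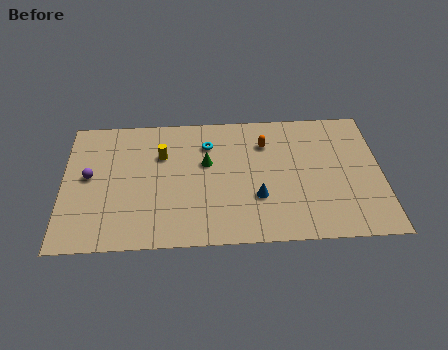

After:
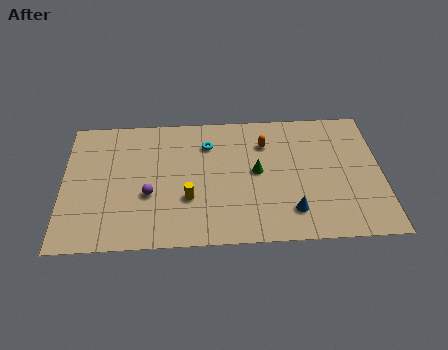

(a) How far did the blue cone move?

2.1

The blue cone moved from about (10.4, 3.2) to (12.2, 2.1), a distance of √(1.8² + 1.1²) ≈ 2.1.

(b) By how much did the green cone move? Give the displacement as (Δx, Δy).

(2.7, -0.8)

The green cone was at about (7.7, 5.9) and moved to about (10.4, 5.1).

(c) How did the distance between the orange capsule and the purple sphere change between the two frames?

-2.5

The distance was about 9.7 in the first image and 7.2 in the second, so they moved 2.5 units closer together.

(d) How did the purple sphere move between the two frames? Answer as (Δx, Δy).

(3.2, -1.5)

The purple sphere started near (1.4, 5.2) and ended near (4.6, 3.7).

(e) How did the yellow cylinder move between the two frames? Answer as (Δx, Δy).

(1.4, -3.3)

From the two frames, the yellow cylinder sits at roughly (5.3, 6.6) before and (6.7, 3.3) after.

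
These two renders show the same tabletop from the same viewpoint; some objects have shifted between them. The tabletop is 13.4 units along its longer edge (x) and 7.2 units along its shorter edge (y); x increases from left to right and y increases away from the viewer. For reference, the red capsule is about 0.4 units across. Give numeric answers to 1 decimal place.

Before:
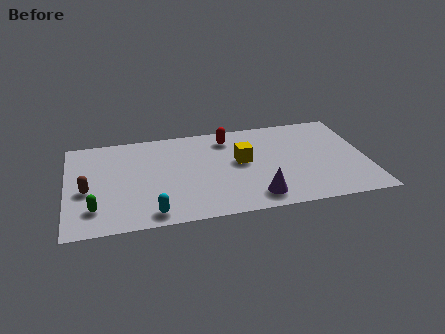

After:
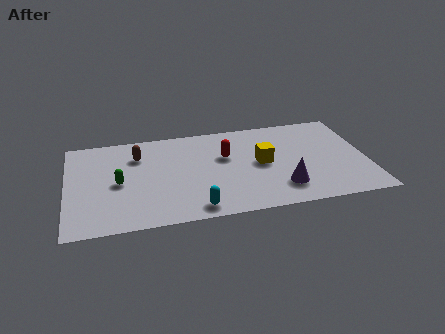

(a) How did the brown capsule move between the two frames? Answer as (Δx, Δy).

(2.3, 2.2)

The brown capsule was at about (0.9, 3.1) and moved to about (3.2, 5.3).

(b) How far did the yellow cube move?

0.9

The yellow cube moved from about (7.8, 4.0) to (8.7, 3.7), a distance of √(0.9² + 0.3²) ≈ 0.9.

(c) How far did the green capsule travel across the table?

2.0

The green capsule was near (1.2, 1.7) before and (2.3, 3.4) after, so it travelled √(1.1² + 1.7²) ≈ 2.0 units.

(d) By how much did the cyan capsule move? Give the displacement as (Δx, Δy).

(1.9, 0.0)

From the two frames, the cyan capsule sits at roughly (3.7, 0.9) before and (5.6, 0.9) after.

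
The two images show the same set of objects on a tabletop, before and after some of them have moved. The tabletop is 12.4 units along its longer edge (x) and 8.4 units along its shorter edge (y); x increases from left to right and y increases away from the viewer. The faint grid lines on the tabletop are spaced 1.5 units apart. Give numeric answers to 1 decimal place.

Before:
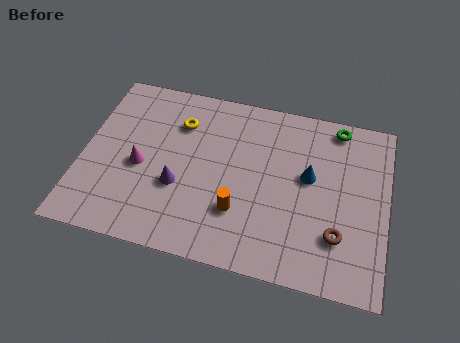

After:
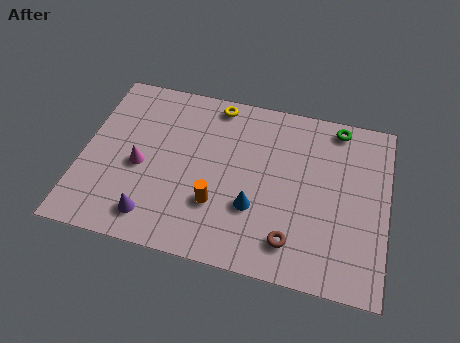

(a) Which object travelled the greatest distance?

the blue cone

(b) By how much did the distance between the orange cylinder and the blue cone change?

-2.0

The distance was about 3.5 in the first image and 1.5 in the second, so they moved 2.0 units closer together.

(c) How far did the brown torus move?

1.9

The brown torus moved from about (10.5, 2.3) to (8.7, 1.6), a distance of √(1.8² + 0.7²) ≈ 1.9.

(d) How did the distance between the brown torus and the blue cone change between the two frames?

-0.8

They were about 2.8 units apart before and 2.0 after — 0.8 units closer together.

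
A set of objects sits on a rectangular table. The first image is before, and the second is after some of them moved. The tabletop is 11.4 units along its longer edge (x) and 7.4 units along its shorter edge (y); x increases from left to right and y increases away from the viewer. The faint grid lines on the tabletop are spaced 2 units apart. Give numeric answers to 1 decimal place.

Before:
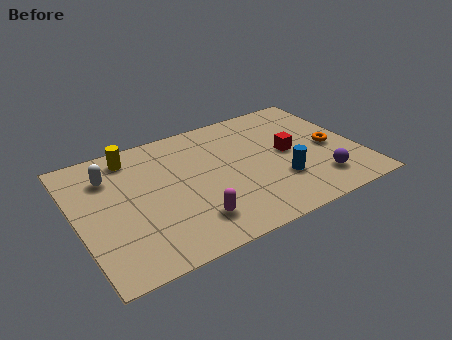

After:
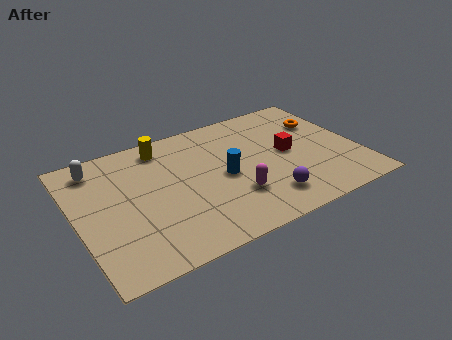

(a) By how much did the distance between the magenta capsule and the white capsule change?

+1.6

The distance was about 4.8 in the first image and 6.4 in the second, so they moved 1.6 units further apart.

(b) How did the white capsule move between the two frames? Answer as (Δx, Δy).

(-0.4, 0.7)

The white capsule was at about (1.5, 5.5) and moved to about (1.1, 6.2).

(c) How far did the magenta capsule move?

1.9

The magenta capsule was near (4.3, 1.6) before and (6.1, 2.2) after, so it travelled √(1.8² + 0.6²) ≈ 1.9 units.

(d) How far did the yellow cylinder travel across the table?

1.3

From (2.5, 6.3) to (3.8, 6.3), the yellow cylinder covered √(1.3² + 0.0²) ≈ 1.3 units.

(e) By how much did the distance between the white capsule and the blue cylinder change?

-1.7

They were about 7.2 units apart before and 5.5 after — 1.7 units closer together.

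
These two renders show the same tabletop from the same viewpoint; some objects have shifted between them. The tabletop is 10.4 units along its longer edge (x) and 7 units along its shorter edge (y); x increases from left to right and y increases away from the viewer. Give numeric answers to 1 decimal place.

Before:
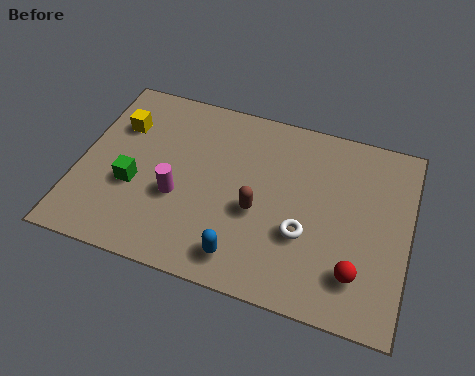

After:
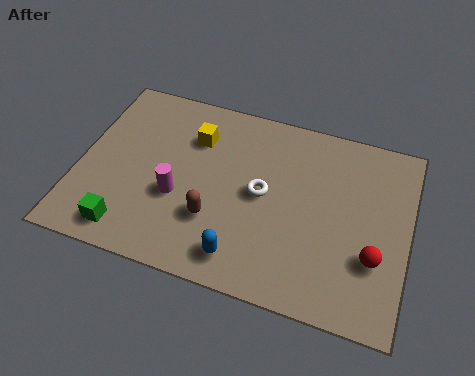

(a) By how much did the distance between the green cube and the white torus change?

-0.6

Before: roughly 5.4 units apart; after: 4.8. That's 0.6 units closer together.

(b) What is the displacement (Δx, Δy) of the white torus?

(-1.4, 1.1)

The white torus started near (7.2, 2.5) and ended near (5.8, 3.6).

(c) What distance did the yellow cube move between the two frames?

2.4

The yellow cube moved from about (1.1, 4.9) to (3.5, 5.1), a distance of √(2.4² + 0.2²) ≈ 2.4.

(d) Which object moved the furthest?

the yellow cube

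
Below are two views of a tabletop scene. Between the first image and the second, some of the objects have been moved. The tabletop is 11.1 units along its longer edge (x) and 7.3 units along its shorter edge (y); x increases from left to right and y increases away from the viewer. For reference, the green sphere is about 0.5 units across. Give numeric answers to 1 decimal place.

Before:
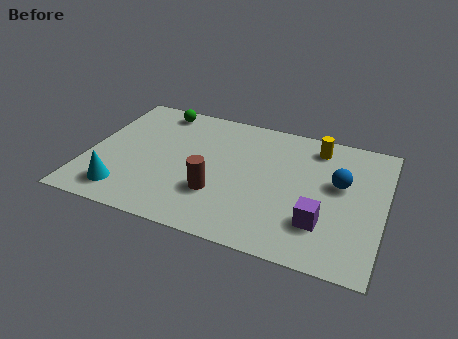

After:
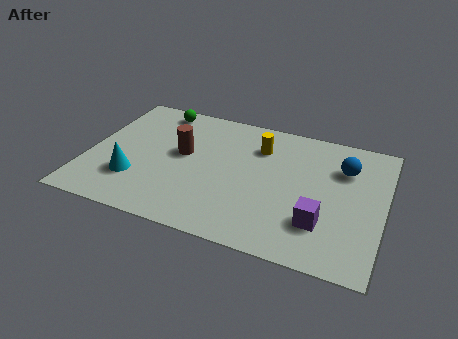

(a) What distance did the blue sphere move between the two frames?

0.9

From (9.4, 4.3) to (9.5, 5.2), the blue sphere covered √(0.1² + 0.9²) ≈ 0.9 units.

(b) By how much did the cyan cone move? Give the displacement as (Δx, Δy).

(0.3, 0.8)

The cyan cone started near (1.6, 1.3) and ended near (1.9, 2.1).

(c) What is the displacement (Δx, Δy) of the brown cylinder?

(-1.5, 1.8)

From the two frames, the brown cylinder sits at roughly (5.0, 2.3) before and (3.5, 4.1) after.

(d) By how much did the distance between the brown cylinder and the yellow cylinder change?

-2.0

The distance was about 5.1 in the first image and 3.1 in the second, so they moved 2.0 units closer together.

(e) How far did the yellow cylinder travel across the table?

2.2

From (8.4, 6.1) to (6.3, 5.4), the yellow cylinder covered √(2.1² + 0.7²) ≈ 2.2 units.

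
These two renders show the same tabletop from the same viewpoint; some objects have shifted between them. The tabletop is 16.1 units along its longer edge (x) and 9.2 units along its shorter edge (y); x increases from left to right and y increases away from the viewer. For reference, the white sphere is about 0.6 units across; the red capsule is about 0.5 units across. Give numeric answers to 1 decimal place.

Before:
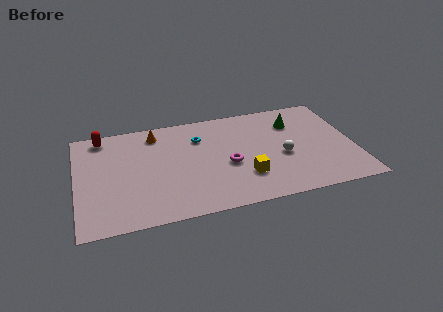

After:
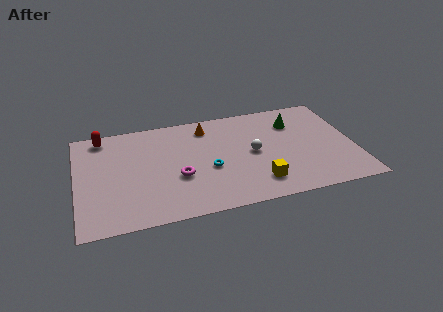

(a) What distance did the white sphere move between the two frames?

1.8

The white sphere moved from about (11.9, 3.9) to (10.2, 4.6), a distance of √(1.7² + 0.7²) ≈ 1.8.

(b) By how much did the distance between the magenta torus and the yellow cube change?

+3.2

Before: roughly 1.6 units apart; after: 4.8. That's 3.2 units further apart.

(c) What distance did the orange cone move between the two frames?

3.0

From (4.7, 7.7) to (7.7, 7.6), the orange cone covered √(3.0² + 0.1²) ≈ 3.0 units.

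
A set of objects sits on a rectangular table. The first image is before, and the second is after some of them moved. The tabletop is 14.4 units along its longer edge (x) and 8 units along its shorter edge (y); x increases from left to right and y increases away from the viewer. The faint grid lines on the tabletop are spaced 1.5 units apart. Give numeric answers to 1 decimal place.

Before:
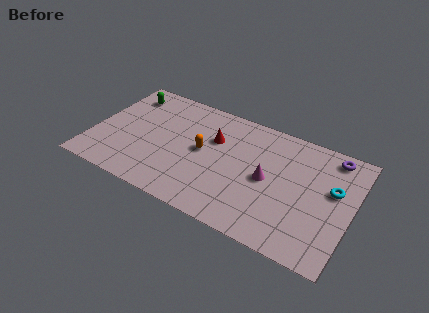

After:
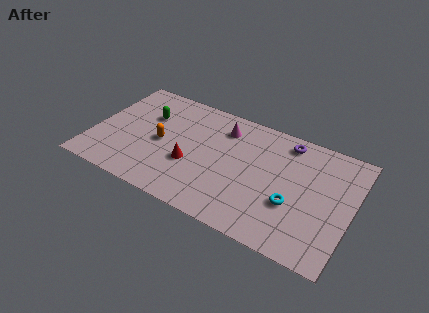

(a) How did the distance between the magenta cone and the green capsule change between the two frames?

-4.5

Before: roughly 8.8 units apart; after: 4.3. That's 4.5 units closer together.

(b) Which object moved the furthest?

the magenta cone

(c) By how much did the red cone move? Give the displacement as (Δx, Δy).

(-1.0, -2.3)

The red cone was at about (6.6, 5.3) and moved to about (5.6, 3.0).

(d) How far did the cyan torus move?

2.8

The cyan torus moved from about (13.3, 4.8) to (11.3, 2.9), a distance of √(2.0² + 1.9²) ≈ 2.8.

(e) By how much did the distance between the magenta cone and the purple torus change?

-0.9

Before: roughly 4.5 units apart; after: 3.6. That's 0.9 units closer together.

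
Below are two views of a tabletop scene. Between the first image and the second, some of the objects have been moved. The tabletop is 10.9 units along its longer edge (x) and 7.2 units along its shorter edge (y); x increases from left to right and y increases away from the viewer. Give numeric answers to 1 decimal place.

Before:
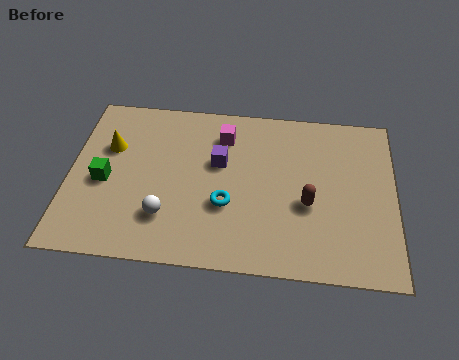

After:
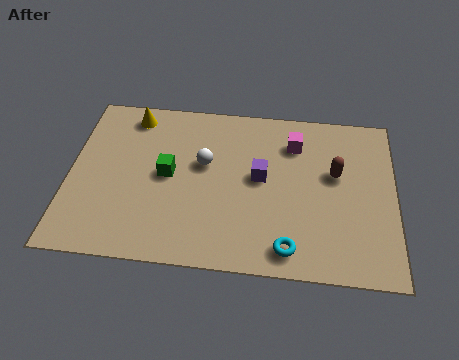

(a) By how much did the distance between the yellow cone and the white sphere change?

-0.3

The distance was about 3.4 in the first image and 3.1 in the second, so they moved 0.3 units closer together.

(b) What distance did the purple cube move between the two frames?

1.5

The purple cube moved from about (5.0, 4.4) to (6.4, 3.9), a distance of √(1.4² + 0.5²) ≈ 1.5.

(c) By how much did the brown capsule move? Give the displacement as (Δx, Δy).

(0.9, 1.4)

From the two frames, the brown capsule sits at roughly (8.0, 2.9) before and (8.9, 4.3) after.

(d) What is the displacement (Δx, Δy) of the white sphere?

(1.2, 2.4)

The white sphere started near (3.3, 1.9) and ended near (4.5, 4.3).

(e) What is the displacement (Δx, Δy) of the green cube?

(2.1, 0.5)

The green cube started near (1.2, 3.2) and ended near (3.3, 3.7).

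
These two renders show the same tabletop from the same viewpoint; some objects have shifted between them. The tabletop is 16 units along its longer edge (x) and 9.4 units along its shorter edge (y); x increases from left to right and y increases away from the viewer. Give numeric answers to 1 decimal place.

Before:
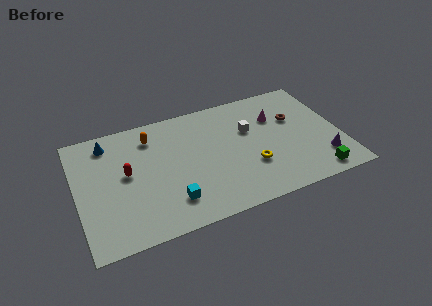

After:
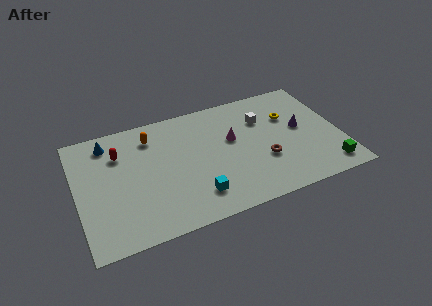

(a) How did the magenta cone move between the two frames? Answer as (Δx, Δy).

(-2.8, -0.9)

From the two frames, the magenta cone sits at roughly (12.3, 6.5) before and (9.5, 5.6) after.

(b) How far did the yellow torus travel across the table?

4.2

From (10.4, 3.1) to (13.1, 6.3), the yellow torus covered √(2.7² + 3.2²) ≈ 4.2 units.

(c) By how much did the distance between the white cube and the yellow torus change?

-1.3

Before: roughly 2.9 units apart; after: 1.6. That's 1.3 units closer together.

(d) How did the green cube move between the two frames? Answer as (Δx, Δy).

(0.8, 0.3)

The green cube was at about (14.1, 1.1) and moved to about (14.9, 1.4).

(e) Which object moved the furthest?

the yellow torus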